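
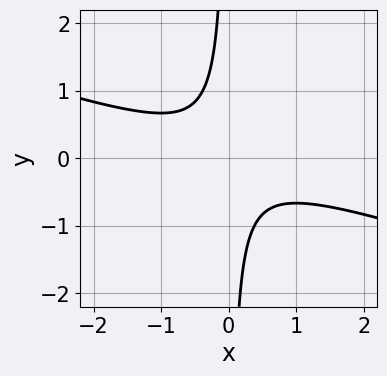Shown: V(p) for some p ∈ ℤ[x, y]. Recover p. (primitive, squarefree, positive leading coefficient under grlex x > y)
Degree: the shape is more complex than any degree-1 curve, so deg p = 2.
Checking where it meets the axes: no y-intercept at any integer in the box; no x-intercept at any integer in the box.
Assembling these constraints gives the stated polynomial.

x^2 + 3*x*y + 1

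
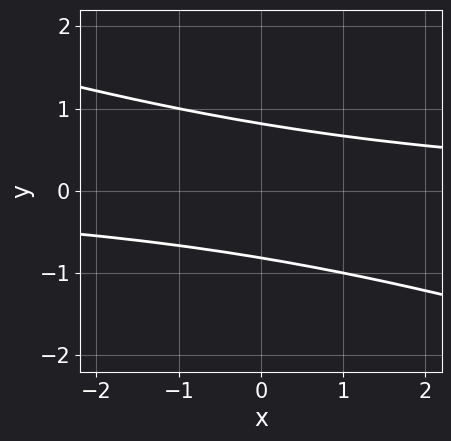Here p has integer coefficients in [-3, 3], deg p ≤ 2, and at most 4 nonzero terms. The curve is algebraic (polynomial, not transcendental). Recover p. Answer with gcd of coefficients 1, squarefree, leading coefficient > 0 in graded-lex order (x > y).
deg p = 2.
Observable constraints: the curve avoids every integer x-axis point in the box.
The integer polynomial consistent with all of this is the stated p.

x*y + 3*y^2 - 2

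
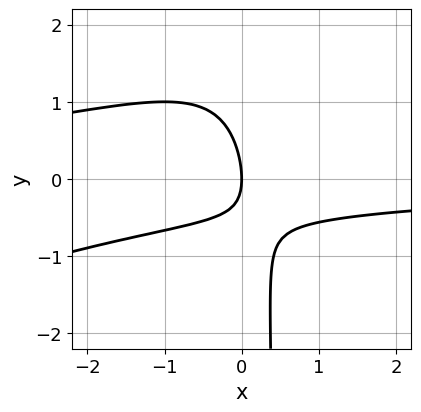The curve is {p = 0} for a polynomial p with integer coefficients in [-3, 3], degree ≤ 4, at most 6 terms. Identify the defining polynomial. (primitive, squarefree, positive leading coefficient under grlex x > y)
x^2*y - 2*x*y^2 + 2*x*y + y^2 + 2*x

deg p = 3. The shape is more complex than any degree-2 curve.
Against the integer gridlines: one y-axis crossing is at y = 0; it crosses the x-axis at the gridline x = 0.
Solving for integer coefficients yields p as stated.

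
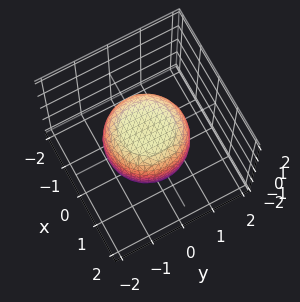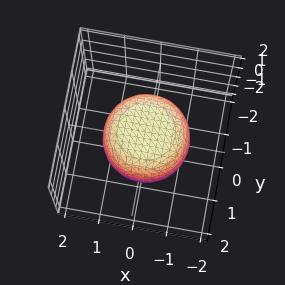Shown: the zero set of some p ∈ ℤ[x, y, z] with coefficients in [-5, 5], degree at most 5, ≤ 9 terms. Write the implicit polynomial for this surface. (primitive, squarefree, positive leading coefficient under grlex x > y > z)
deg p = 4.
By symmetry, every cross-section ⟂ z is a circle, so x, y appear only via x² + y².
Checking where it meets the axes: a circular section at z = 0 has radius between 1 and 2; the z-axis gridline crossings are at z ∈ {-1, 1}.
Fitting integer coefficients to these (and the overall shape) gives p.

2*x^4 + 4*x^2*y^2 + 2*y^4 - x^2 - y^2 + 3*z^2 - 3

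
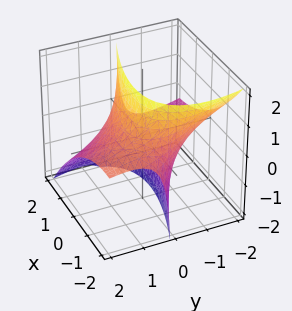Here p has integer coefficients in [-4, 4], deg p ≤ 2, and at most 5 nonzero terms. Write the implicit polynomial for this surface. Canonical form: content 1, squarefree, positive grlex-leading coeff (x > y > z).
x^2 + 2*x*y + y^2 + 3*y*z - 3

(a) The degree is 2 — the shape is more complex than any degree-1 surface.
(b) Checking where it meets the axes: it misses every integer gridline on the z-axis.
(c) Solving for integer coefficients yields p as stated.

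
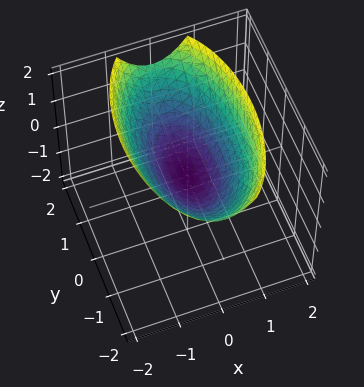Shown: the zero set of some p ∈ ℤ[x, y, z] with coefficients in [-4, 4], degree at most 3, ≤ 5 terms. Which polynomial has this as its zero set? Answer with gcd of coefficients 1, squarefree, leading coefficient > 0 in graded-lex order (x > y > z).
3*x^2 + y^2 - 3*z

Degree: a single bowl opening along one axis; a quadric, so deg p = 2.
Symmetries: the x ↦ −x reflection is a symmetry, so x appears only in even powers; it's symmetric under y → −y, forcing even powers of y.
Observable constraints: it crosses the y-axis at the gridline y = 0; it meets the x-axis at x = 0 (among the integer gridlines).
Together with the visible shape, these determine p as stated.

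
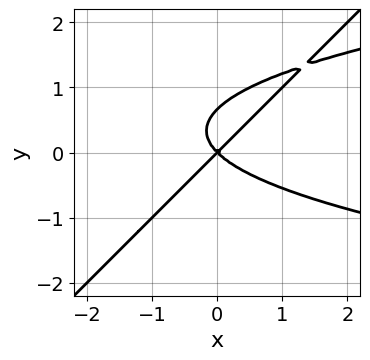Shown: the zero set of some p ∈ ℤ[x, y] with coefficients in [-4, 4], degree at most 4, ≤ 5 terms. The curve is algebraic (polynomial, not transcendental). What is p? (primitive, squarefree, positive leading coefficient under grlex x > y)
3*x*y^2 - 3*y^3 - 2*x^2 + 2*y^2

(a) The degree is 3 — no degree-2 curve has this shape.
(b) Reading off the gridlines: one y-axis crossing is at y = 0; it meets the x-axis at x = 0 (among the integer gridlines).
(c) Assembling these constraints gives the stated polynomial.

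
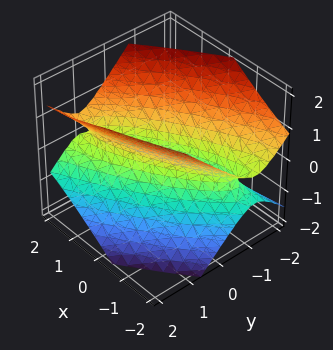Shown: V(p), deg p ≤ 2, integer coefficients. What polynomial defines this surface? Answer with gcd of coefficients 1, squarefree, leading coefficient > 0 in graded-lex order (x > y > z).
1. Degree: a generic line meets the surface in up to 2 points, so deg p = 2.
2. Reading off the gridlines: no z-intercept at any integer in the box; among the integer gridlines, it crosses the x-axis at x ∈ {-1, 1}.
3. Fitting integer coefficients to these (and the overall shape) gives p.

x^2 - 3*x*y + x*z + 3*y^2 - 3*z^2 - 1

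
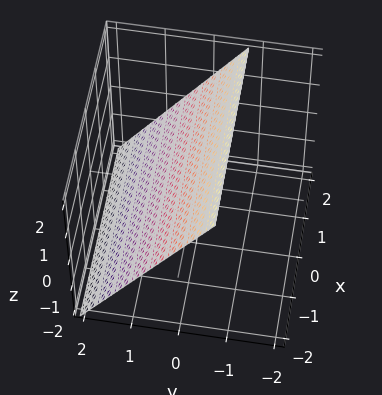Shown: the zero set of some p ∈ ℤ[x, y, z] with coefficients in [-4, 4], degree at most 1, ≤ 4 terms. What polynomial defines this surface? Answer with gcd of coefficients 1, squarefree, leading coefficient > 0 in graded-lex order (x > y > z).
(a) The degree is 1 — every cross-section is a straight line — this is a plane.
(b) From the axis intercepts and sections: it misses every integer gridline on the x-axis; it meets the z-axis at z = 1 (among the integer gridlines).
(c) Assembling these constraints gives the stated polynomial.

3*y + 2*z - 2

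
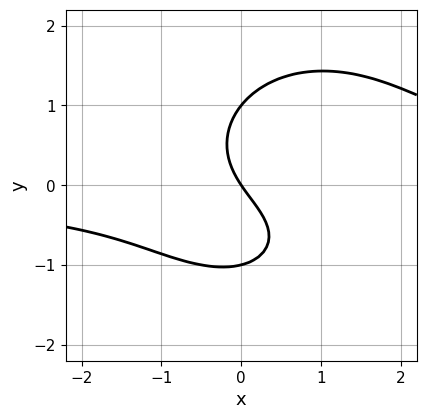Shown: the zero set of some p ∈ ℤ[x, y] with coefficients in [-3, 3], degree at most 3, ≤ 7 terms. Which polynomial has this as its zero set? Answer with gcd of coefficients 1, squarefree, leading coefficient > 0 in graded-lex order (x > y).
Degree: a generic line meets the curve in up to 3 points, so deg p = 3.
Checking where it meets the axes: one x-axis crossing is at x = 0; among the integer gridlines, it crosses the y-axis at y ∈ {-1, 0, 1}.
Matching integer coefficients to the picture gives p.

2*x^2*y + 2*y^3 - 2*x*y - 3*x - 2*y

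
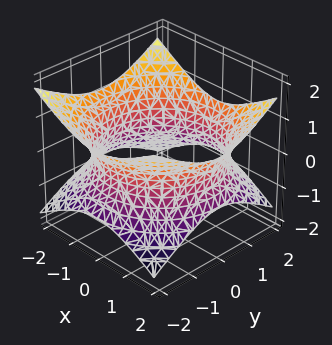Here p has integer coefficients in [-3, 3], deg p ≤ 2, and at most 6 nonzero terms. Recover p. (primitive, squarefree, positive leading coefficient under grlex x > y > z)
deg p = 2.
Symmetries: it's symmetric under z → −z, forcing even powers of z; rotational symmetry about the z-axis ⇒ p depends on x, y only through x² + y².
Observable constraints: no z-intercept at any integer in the box; a circular section at z = 0 has radius between 1 and 2.
The integer polynomial consistent with all of this is the stated p.

x^2 + y^2 - 2*z^2 - 3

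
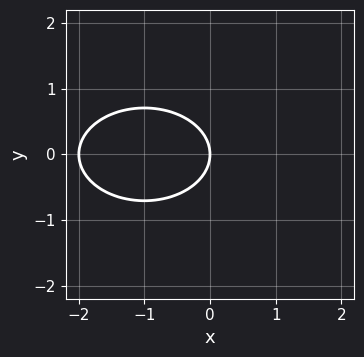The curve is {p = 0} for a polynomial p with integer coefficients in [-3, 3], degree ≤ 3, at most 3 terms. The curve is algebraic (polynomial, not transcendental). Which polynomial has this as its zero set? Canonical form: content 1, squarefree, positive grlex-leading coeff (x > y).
x^2 + 2*y^2 + 2*x

First, the degree is 2 — the shape is more complex than any degree-1 curve.
Next, symmetries: the y ↦ −y reflection is a symmetry, so y appears only in even powers.
Then, against the integer gridlines: it crosses the y-axis at the gridline y = 0; the x-axis gridline crossings are at x ∈ {-2, 0}.
Finally, together with the visible shape, these determine p as stated.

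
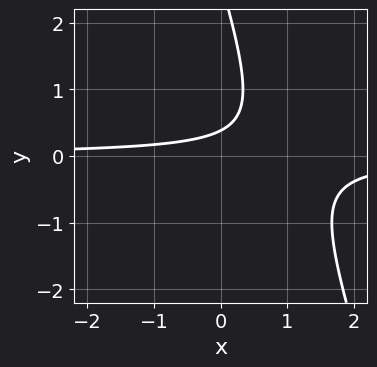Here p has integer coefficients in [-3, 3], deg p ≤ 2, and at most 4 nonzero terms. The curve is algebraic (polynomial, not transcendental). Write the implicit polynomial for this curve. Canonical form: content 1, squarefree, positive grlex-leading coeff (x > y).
3*x*y + y^2 - 3*y + 1

1. deg p = 2.
2. From the visible intercepts: the curve avoids every integer x-axis point in the box.
3. Putting this together gives p.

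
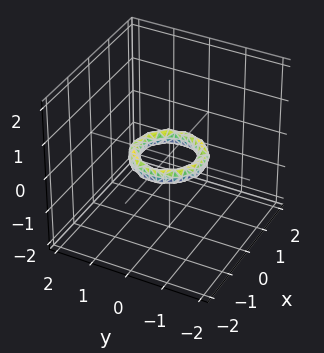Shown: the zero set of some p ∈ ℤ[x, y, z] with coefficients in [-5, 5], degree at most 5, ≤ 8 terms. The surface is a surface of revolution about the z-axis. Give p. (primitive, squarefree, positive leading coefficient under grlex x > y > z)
2*x^4 + 4*x^2*y^2 + 2*y^4 - 3*x^2 - 3*y^2 + 3*z^2 + 1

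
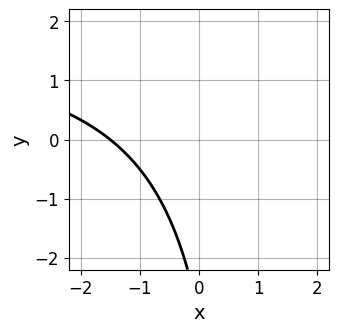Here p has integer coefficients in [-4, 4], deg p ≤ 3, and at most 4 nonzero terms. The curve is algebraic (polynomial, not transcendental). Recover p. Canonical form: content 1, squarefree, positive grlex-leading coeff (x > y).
x*y - 2*x - y - 3

1. deg p = 2. No degree-1 curve has this shape.
2. Reading off the gridlines: no y-intercept at any integer in the box.
3. Putting this together gives p.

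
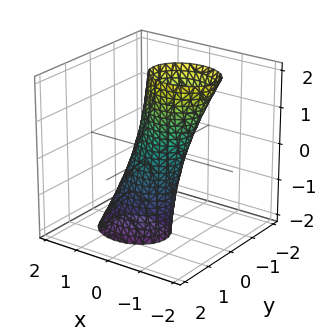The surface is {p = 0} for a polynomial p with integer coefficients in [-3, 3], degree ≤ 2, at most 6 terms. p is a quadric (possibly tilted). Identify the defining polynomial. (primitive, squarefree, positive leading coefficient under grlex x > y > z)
(a) The degree is 2 — no degree-1 surface has this shape.
(b) From the visible intercepts: no z-intercept at any integer in the box.
(c) Assembling these constraints gives the stated polynomial.

2*x^2 + x*z + 3*y^2 + y*z - 1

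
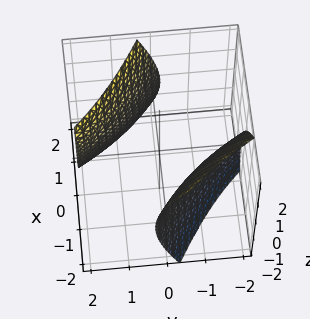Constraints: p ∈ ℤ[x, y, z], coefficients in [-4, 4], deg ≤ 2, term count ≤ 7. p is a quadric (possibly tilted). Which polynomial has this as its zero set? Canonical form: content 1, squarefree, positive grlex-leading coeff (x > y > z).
1. There are 2 components. They look like related sheets of one shape, so recover p as a whole.
2. The degree is 2 — the shape is more complex than any degree-1 surface.
3. From the visible intercepts: the surface avoids every integer z-axis point in the box.
4. Putting this together gives p.

x^2 + 3*x*y + y^2 + y*z - z^2 - 3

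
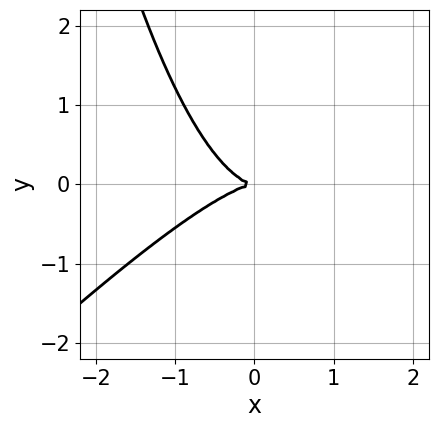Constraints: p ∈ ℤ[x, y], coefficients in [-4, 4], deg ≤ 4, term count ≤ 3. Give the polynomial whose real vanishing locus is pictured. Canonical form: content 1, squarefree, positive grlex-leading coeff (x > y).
Degree: the shape is more complex than any degree-2 curve, so deg p = 3.
Observable constraints: one x-axis crossing is at x = 0; it crosses the y-axis at the gridline y = 0.
Solving for integer coefficients yields p as stated.

2*x^3 - 2*x^2*y + 3*y^2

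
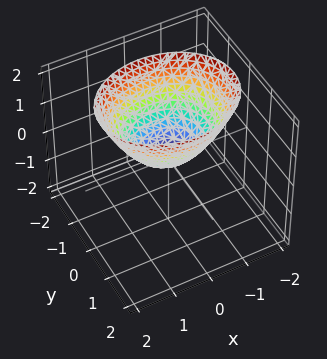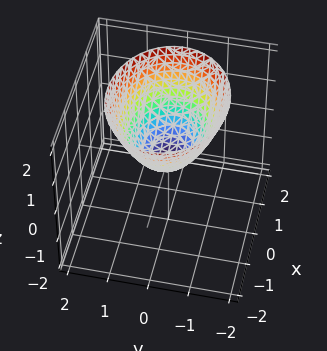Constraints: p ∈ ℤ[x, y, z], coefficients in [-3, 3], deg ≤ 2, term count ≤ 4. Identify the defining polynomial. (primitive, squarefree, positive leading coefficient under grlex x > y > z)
2*x^2 + 3*y^2 - 3*z

First, the degree is 2 — a single bowl opening along one axis; a quadric.
Then, symmetries: it's symmetric under x → −x, forcing even powers of x; mirror symmetry y ↦ −y ⇒ only even powers of y.
Then, from the axis intercepts and sections: one y-axis crossing is at y = 0; one x-axis crossing is at x = 0.
Finally, matching integer coefficients to the picture gives p.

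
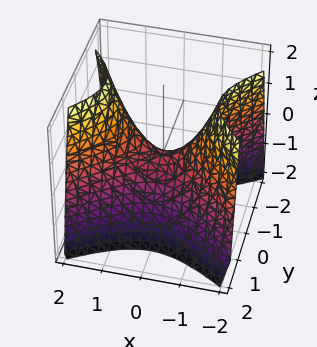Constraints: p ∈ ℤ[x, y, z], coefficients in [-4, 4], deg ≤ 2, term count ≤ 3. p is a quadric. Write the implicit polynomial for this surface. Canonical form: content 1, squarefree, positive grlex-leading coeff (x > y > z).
2*x^2 - 3*y^2 - 2*z

First, the degree is 2 — a saddle surface; a quadric.
Next, symmetries: it's symmetric under y → −y, forcing even powers of y; it's symmetric under x → −x, forcing even powers of x.
Next, observable constraints: it meets the y-axis at y = 0 (among the integer gridlines); it crosses the x-axis at the gridline x = 0; it meets the z-axis at z = 0 (among the integer gridlines).
Finally, matching integer coefficients to the picture gives p.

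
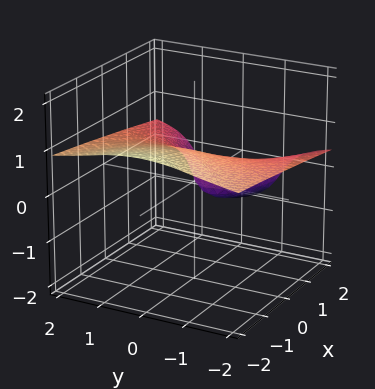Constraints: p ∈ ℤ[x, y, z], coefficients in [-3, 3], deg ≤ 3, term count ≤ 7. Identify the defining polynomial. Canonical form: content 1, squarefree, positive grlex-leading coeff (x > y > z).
3*y^2*z + 3*z^3 - 2*y^2 + 2*x - 1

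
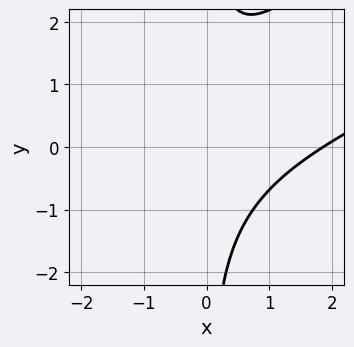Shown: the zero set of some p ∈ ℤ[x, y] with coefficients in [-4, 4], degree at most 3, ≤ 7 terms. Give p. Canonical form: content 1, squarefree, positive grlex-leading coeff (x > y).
First, deg p = 3. A generic line meets the curve in up to 3 points.
Then, reading off the gridlines: it misses every integer gridline on the y-axis.
Finally, these observations pin down the coefficients.

x^3 - 3*x^2*y + 2*x*y^2 - x^2 - 3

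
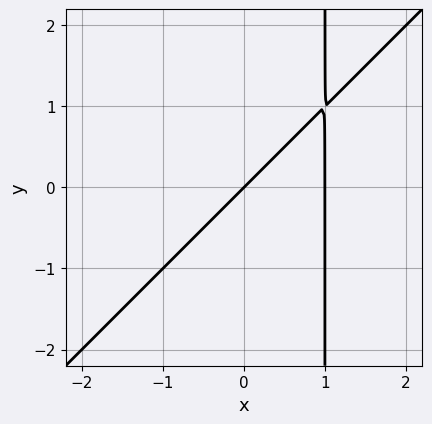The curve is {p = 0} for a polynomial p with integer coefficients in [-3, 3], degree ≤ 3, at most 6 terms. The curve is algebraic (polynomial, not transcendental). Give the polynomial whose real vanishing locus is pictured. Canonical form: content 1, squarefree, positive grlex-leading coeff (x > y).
First, deg p = 2.
Next, from the visible intercepts: the x-axis gridline crossings are at x ∈ {0, 1}; it meets the y-axis at y = 0 (among the integer gridlines).
Finally, these observations pin down the coefficients.

x^2 - x*y - x + y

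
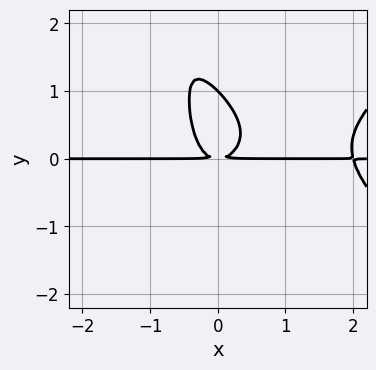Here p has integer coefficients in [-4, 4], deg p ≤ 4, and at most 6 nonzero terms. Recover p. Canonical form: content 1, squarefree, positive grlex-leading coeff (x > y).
x^3*y - x*y^3 - 2*x^2*y - y^3 + y^2

First, degree: a generic line meets the curve in up to 4 points, so deg p = 4.
Then, observable constraints: one y-axis crossing is at y = 1; every point of the x-axis in the box is on the curve.
Finally, the integer polynomial consistent with all of this is the stated p.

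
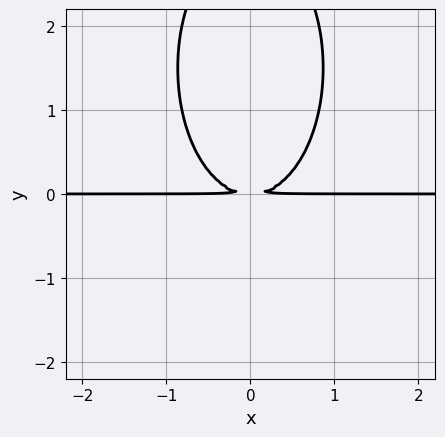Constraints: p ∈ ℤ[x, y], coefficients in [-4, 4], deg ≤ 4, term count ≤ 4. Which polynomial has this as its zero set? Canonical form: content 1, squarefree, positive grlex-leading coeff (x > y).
3*x^2*y + y^3 - 3*y^2

(a) The degree is 3 — a generic line meets the curve in up to 3 points.
(b) Symmetries: mirror symmetry x ↦ −x ⇒ only even powers of x.
(c) From the visible intercepts: the visible x-axis segment lies entirely on the curve.
(d) Matching integer coefficients to the picture gives p.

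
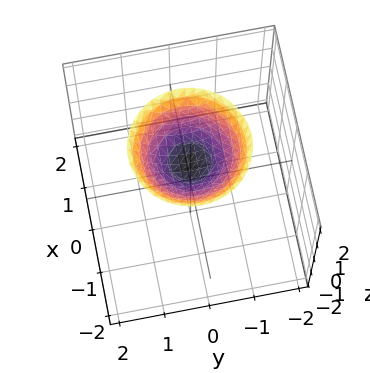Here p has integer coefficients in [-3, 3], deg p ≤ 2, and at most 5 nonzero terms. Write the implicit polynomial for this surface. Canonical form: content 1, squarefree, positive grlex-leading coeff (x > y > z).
2*x^2 + 2*y^2 - 3*z + 3

First, the degree is 2 — a generic line meets the surface in up to 2 points.
Then, symmetry: the z-axis is an axis of rotation, so x and y enter only as x² + y².
Then, from the axis intercepts and sections: no y-intercept at any integer in the box; one z-axis crossing is at z = 1; a circular section at z = 2 has radius between 1 and 2; no x-intercept at any integer in the box.
Finally, together with the visible shape, these determine p as stated.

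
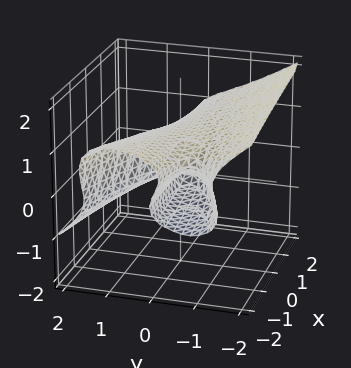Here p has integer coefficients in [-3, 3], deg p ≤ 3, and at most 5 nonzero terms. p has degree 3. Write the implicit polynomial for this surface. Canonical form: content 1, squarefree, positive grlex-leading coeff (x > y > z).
deg p = 3. No degree-2 surface has this shape.
Checking where it meets the axes: among the integer gridlines, it crosses the z-axis at z ∈ {0, 1}; it crosses the y-axis at the gridline y = 0.
Together with the visible shape, these determine p as stated. Check: (1, 0, 0) on the x-axis lies on the surface, and p(1, 0, 0) = 0. ✓

y^3 + 3*z^3 + x*y - 3*z^2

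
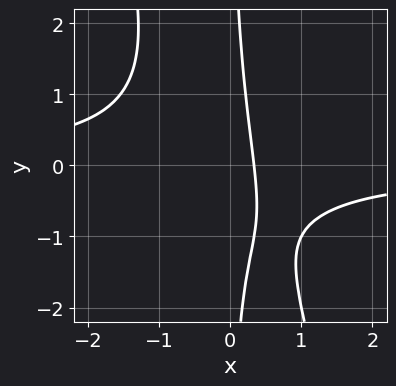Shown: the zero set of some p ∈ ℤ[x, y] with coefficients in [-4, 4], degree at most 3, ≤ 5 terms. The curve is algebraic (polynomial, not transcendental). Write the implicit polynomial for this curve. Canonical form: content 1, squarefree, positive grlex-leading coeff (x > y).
1. The degree is 3 — no degree-2 curve has this shape.
2. Checking where it meets the axes: no y-intercept at any integer in the box.
3. These observations pin down the coefficients.

3*x^2*y + x*y^2 + 3*x - 1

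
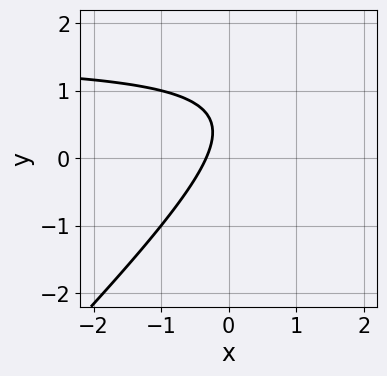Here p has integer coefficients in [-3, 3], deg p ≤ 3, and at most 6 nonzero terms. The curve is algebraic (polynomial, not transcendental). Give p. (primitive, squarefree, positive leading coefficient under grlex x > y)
deg p = 2. A generic line meets the curve in up to 2 points.
Observable constraints: no y-intercept at any integer in the box.
These observations pin down the coefficients.

2*x*y - 2*y^2 - 3*x + 2*y - 1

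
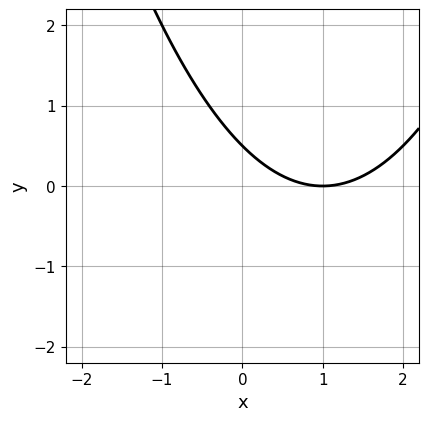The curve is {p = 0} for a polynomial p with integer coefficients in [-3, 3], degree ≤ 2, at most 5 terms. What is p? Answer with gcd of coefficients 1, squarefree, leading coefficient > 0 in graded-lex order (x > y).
Degree: no degree-1 curve has this shape, so deg p = 2.
Observable constraints: one x-axis crossing is at x = 1.
Solving for integer coefficients yields p as stated.

x^2 - 2*x - 2*y + 1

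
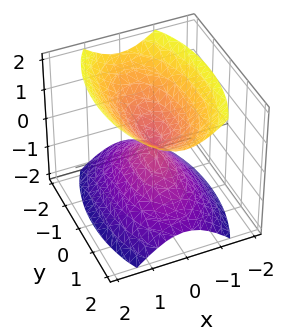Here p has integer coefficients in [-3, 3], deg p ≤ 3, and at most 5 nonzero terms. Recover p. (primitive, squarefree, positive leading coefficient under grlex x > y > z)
The picture has 2 separate pieces. They look like related sheets of one shape, so recover p as a whole.
Degree: a double cone through the origin; a quadric, so deg p = 2.
Symmetries: the x ↦ −x reflection is a symmetry, so x appears only in even powers; mirror symmetry y ↦ −y ⇒ only even powers of y; it's symmetric under z → −z, forcing even powers of z.
Checking where it meets the axes: one z-axis crossing is at z = 0; one x-axis crossing is at x = 0; it crosses the y-axis at the gridline y = 0.
Matching integer coefficients to the picture gives p.

3*x^2 + y^2 - 2*z^2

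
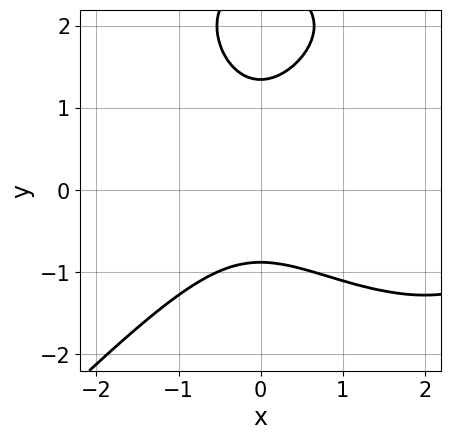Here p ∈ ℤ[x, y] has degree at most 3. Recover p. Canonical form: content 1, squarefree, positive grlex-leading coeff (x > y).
x^3 - y^3 - 3*x^2 + 3*y^2 - 3

(a) The degree is 3 — the shape is more complex than any degree-2 curve.
(b) Against the integer gridlines: the curve avoids every integer x-axis point in the box.
(c) The integer polynomial consistent with all of this is the stated p.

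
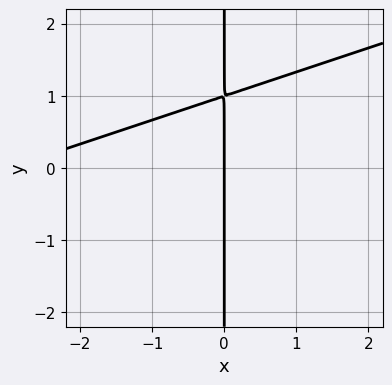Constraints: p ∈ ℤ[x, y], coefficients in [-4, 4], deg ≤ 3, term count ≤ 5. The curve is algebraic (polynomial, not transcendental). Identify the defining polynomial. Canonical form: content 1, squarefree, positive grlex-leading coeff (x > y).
The degree is 2 — no degree-1 curve has this shape.
Observable constraints: it crosses the x-axis at the gridline x = 0; the visible y-axis segment lies entirely on the curve.
The integer polynomial consistent with all of this is the stated p.

x^2 - 3*x*y + 3*x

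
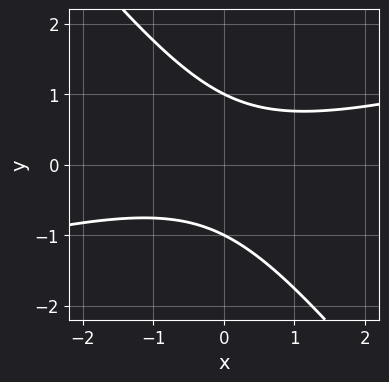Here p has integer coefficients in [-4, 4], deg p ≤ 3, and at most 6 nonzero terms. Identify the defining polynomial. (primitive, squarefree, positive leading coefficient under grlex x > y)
First, degree: no degree-1 curve has this shape, so deg p = 2.
Then, checking where it meets the axes: no x-intercept at any integer in the box; the y-axis gridline crossings are at y ∈ {-1, 1}.
Finally, these observations pin down the coefficients.

x^2 - 3*x*y - 3*y^2 + 3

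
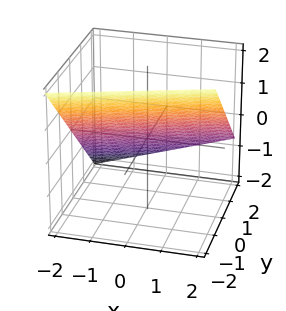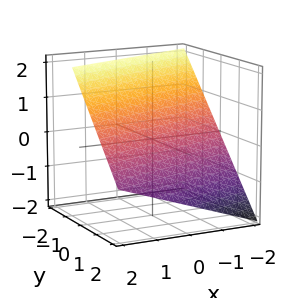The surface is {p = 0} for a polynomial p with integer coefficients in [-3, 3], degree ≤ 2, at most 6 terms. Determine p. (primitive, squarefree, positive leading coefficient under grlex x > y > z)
(a) deg p = 1. Every cross-section is a straight line — this is a plane.
(b) From the visible intercepts: one x-axis crossing is at x = -2.
(c) Assembling these constraints gives the stated polynomial.

x - 3*y - 3*z + 2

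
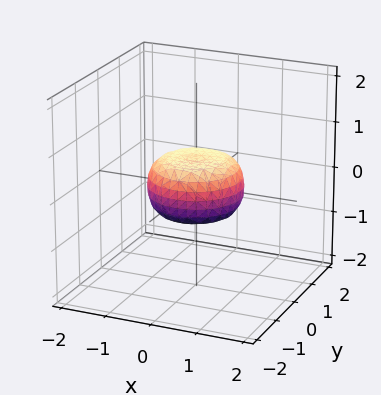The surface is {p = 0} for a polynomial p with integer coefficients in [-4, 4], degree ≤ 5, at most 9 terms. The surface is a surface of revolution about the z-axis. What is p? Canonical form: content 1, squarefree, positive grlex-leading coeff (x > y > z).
(a) The degree is 4 — the shape is more complex than any degree-3 surface.
(b) By symmetry, the z-axis is an axis of rotation, so x and y enter only as x² + y².
(c) From the visible intercepts: among the integer gridlines, it crosses the y-axis at y ∈ {-1, 1}; among the integer gridlines, it crosses the x-axis at x ∈ {-1, 1}.
(d) The integer polynomial consistent with all of this is the stated p.

2*x^4 + 4*x^2*y^2 + 2*y^4 - x^2 - y^2 + 3*z^2 - 1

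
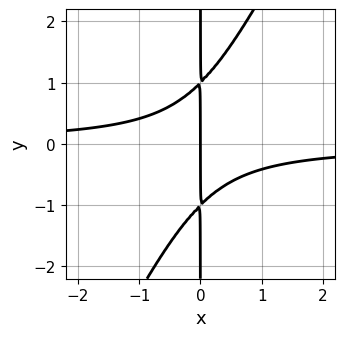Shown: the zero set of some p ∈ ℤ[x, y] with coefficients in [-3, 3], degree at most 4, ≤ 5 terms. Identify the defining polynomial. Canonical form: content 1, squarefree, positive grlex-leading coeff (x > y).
Degree: the shape is more complex than any degree-2 curve, so deg p = 3.
Observable constraints: every point of the y-axis in the box is on the curve; it meets the x-axis at x = 0 (among the integer gridlines).
Solving for integer coefficients yields p as stated.

2*x^2*y - x*y^2 + x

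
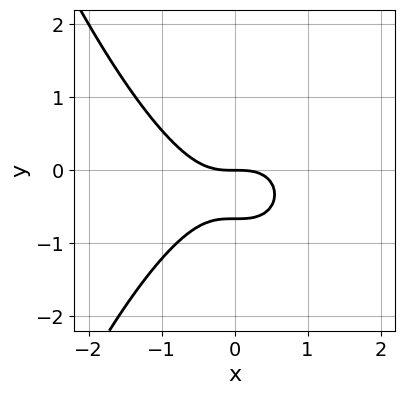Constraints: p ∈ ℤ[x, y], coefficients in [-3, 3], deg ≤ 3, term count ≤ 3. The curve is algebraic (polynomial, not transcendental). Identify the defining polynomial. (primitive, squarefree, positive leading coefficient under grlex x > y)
2*x^3 + 3*y^2 + 2*y

1. deg p = 3.
2. Reading off the gridlines: it meets the y-axis at y = 0 (among the integer gridlines); one x-axis crossing is at x = 0.
3. Solving for integer coefficients yields p as stated.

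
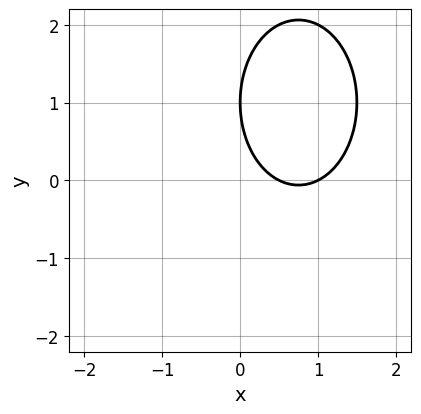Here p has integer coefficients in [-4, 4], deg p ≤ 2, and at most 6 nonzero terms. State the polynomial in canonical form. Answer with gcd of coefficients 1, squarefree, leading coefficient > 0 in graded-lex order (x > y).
Degree: no degree-1 curve has this shape, so deg p = 2.
From the visible intercepts: one x-axis crossing is at x = 1; one y-axis crossing is at y = 1.
Fitting integer coefficients to these (and the overall shape) gives p.

2*x^2 + y^2 - 3*x - 2*y + 1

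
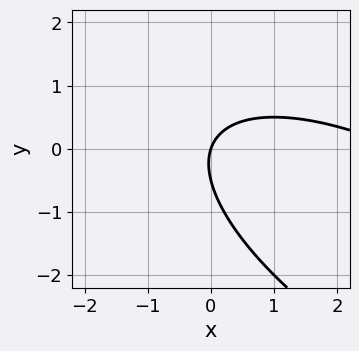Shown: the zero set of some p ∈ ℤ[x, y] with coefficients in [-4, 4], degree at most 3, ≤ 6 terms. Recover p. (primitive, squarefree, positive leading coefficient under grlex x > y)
(a) Degree: a generic line meets the curve in up to 2 points, so deg p = 2.
(b) Reading off the gridlines: it crosses the y-axis at the gridline y = 0; it crosses the x-axis at the gridline x = 0.
(c) Matching integer coefficients to the picture gives p.

x^2 + 2*x*y + 2*y^2 - 3*x + y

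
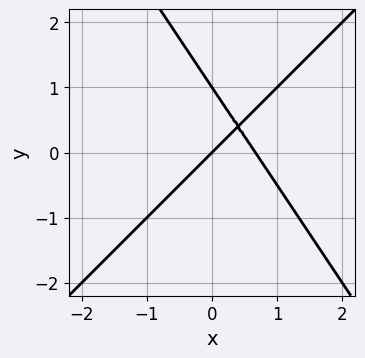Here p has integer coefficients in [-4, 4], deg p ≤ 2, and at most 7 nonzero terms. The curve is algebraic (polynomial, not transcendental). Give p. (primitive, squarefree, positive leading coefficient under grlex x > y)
The degree is 2 — the shape is more complex than any degree-1 curve.
From the axis intercepts and sections: one x-axis crossing is at x = 0; among the integer gridlines, it crosses the y-axis at y ∈ {0, 1}.
Assembling these constraints gives the stated polynomial.

3*x^2 - x*y - 2*y^2 - 2*x + 2*y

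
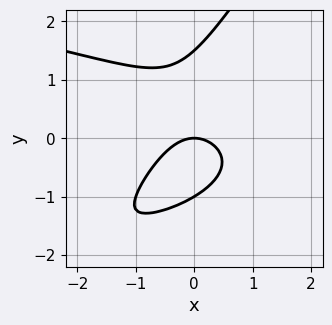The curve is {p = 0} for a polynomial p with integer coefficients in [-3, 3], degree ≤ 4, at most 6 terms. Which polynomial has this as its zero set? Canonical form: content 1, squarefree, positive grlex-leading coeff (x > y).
First, degree: no degree-2 curve has this shape, so deg p = 3.
Next, from the axis intercepts and sections: the y-axis gridline crossings are at y ∈ {-1, 0}; one x-axis crossing is at x = 0.
Finally, fitting integer coefficients to these (and the overall shape) gives p.

3*x*y^2 - 2*y^3 + 3*x^2 + y^2 + 3*y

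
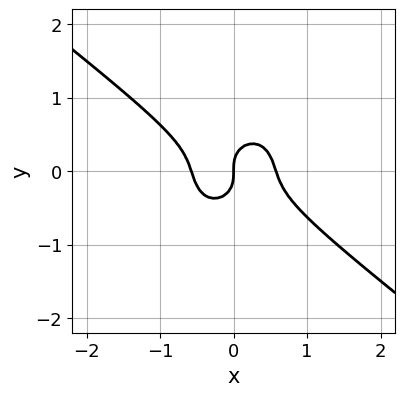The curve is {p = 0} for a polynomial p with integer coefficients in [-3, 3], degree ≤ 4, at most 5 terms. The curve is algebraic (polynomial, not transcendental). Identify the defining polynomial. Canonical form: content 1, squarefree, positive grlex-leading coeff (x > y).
3*x^3 + 2*x^2*y + 3*y^3 - x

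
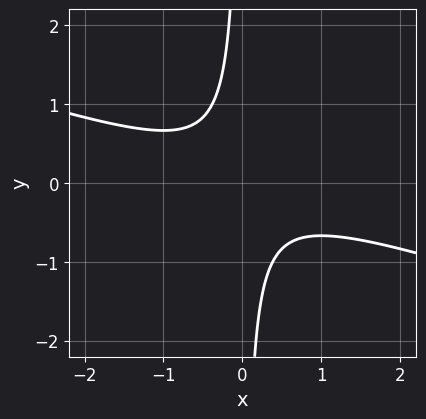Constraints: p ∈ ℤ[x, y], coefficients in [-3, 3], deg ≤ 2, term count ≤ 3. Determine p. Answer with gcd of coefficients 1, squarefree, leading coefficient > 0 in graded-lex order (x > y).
x^2 + 3*x*y + 1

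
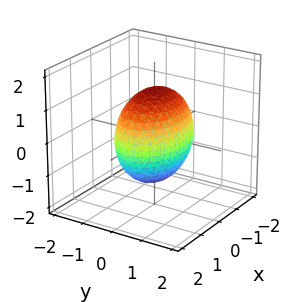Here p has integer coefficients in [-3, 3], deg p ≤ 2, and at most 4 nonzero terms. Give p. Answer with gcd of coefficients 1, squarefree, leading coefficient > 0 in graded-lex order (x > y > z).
1. The degree is 2 — a closed, bounded, convex surface; a quadric.
2. Symmetries: mirror symmetry x ↦ −x ⇒ only even powers of x; the y ↦ −y reflection is a symmetry, so y appears only in even powers; the z ↦ −z reflection is a symmetry, so z appears only in even powers.
3. Checking where it meets the axes: among the integer gridlines, it crosses the y-axis at y ∈ {-1, 1}.
4. Matching integer coefficients to the picture gives p.

x^2 + 2*y^2 + z^2 - 2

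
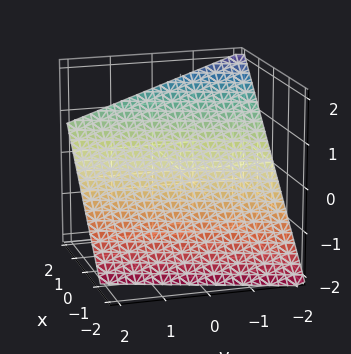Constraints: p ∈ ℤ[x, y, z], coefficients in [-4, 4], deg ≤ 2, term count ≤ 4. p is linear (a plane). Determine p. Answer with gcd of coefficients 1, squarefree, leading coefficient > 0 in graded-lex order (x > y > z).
1. deg p = 1.
2. Reading off the gridlines: one y-axis crossing is at y = -2.
3. Matching integer coefficients to the picture gives p.

3*x - y - 3*z - 2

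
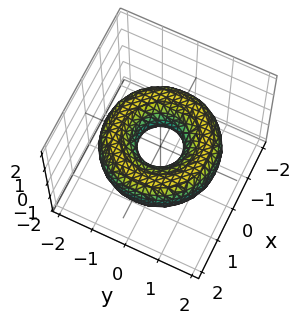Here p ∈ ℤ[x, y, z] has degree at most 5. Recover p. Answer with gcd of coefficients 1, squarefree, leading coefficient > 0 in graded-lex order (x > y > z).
x^4 + 2*x^2*y^2 + y^4 - 3*x^2 - 3*y^2 + 3*z^2 + 1

1. Degree: the shape is more complex than any degree-3 surface, so deg p = 4.
2. By symmetry, the z-axis is an axis of rotation, so x and y enter only as x² + y².
3. From the visible intercepts: a circular section at z = 0 has radius between 0 and 1; it misses every integer gridline on the z-axis.
4. Solving for integer coefficients yields p as stated.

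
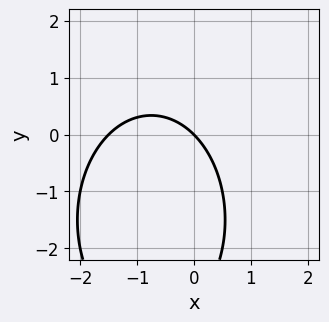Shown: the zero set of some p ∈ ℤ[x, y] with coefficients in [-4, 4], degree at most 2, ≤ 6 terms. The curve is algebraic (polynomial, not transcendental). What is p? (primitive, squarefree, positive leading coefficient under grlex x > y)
1. deg p = 2. No degree-1 curve has this shape.
2. Reading off the gridlines: it meets the y-axis at y = 0 (among the integer gridlines); it crosses the x-axis at the gridline x = 0.
3. Putting this together gives p.

2*x^2 + y^2 + 3*x + 3*y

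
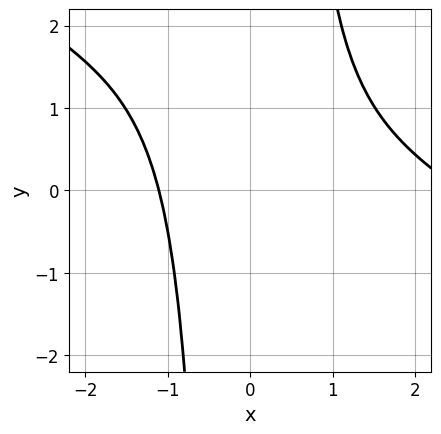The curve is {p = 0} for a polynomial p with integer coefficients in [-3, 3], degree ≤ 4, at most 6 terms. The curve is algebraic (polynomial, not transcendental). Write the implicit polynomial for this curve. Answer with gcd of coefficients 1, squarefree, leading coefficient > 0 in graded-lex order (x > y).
1. Degree: the shape is more complex than any degree-3 curve, so deg p = 4.
2. From the visible intercepts: no y-intercept at any integer in the box.
3. Solving for integer coefficients yields p as stated.

x^4 + 2*x^3*y - 2*x^3 - x^2 - 3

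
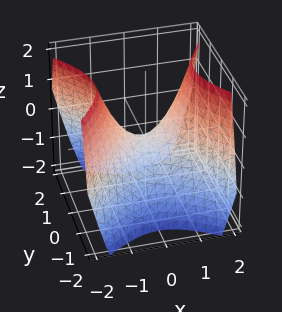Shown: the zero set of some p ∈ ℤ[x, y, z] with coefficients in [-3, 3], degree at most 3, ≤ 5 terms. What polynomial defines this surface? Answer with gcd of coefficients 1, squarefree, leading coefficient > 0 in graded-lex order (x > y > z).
x^2 - y^2 - z

First, deg p = 2. A saddle surface; a quadric.
Next, symmetries: mirror symmetry y ↦ −y ⇒ only even powers of y; the x ↦ −x reflection is a symmetry, so x appears only in even powers.
Then, from the axis intercepts and sections: it crosses the x-axis at the gridline x = 0; one y-axis crossing is at y = 0; it crosses the z-axis at the gridline z = 0.
Finally, together with the visible shape, these determine p as stated.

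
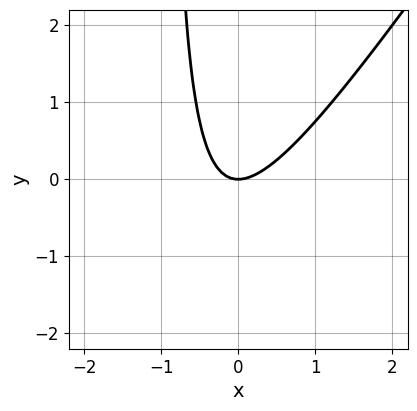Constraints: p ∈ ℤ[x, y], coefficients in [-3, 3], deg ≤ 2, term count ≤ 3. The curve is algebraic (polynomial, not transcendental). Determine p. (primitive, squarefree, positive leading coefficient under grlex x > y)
1. deg p = 2. A generic line meets the curve in up to 2 points.
2. From the axis intercepts and sections: it crosses the x-axis at the gridline x = 0; one y-axis crossing is at y = 0.
3. Matching integer coefficients to the picture gives p.

3*x^2 - 2*x*y - 2*y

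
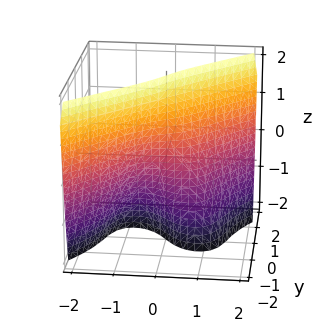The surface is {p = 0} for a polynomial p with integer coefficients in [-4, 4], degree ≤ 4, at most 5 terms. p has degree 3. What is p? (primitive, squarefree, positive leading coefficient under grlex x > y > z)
2*x^3 - 2*y^3 + 2*x*z - 3*y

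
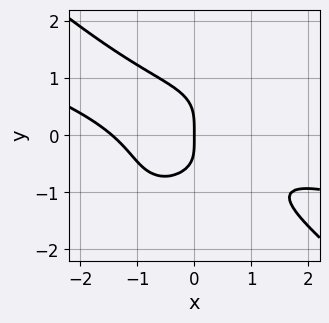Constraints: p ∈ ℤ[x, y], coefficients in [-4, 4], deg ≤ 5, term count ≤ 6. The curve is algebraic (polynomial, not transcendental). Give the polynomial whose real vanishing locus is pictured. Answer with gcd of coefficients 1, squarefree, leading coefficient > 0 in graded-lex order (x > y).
x^4 + 3*x^3*y + 3*y^4 + x*y + 3*x

Degree: a generic line meets the curve in up to 4 points, so deg p = 4.
Observable constraints: one y-axis crossing is at y = 0; it crosses the x-axis at the gridline x = 0.
The integer polynomial consistent with all of this is the stated p.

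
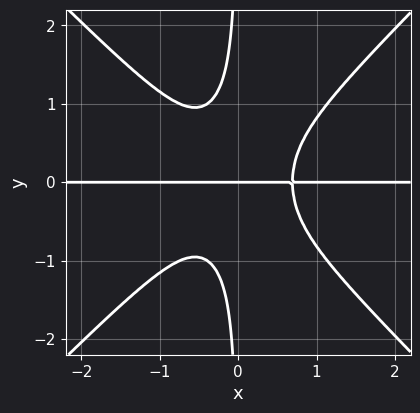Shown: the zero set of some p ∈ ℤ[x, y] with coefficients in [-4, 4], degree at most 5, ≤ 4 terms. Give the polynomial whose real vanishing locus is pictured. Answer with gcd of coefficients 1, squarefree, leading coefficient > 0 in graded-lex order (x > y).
3*x^3*y - 3*x*y^3 - y

First, deg p = 4. No degree-3 curve has this shape.
Next, checking where it meets the axes: it meets the y-axis at y = 0 (among the integer gridlines); every point of the x-axis in the box is on the curve.
Finally, the integer polynomial consistent with all of this is the stated p.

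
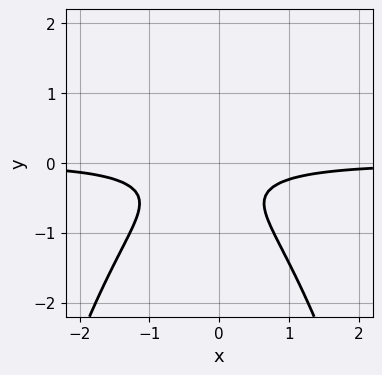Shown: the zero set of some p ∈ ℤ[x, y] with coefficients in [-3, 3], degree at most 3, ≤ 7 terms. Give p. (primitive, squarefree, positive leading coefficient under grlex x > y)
deg p = 3. A generic line meets the curve in up to 3 points.
Reading off the gridlines: it misses every integer gridline on the y-axis; the curve avoids every integer x-axis point in the box.
Assembling these constraints gives the stated polynomial.

2*x^2*y + x*y + 3*y^2 + 2*y + 1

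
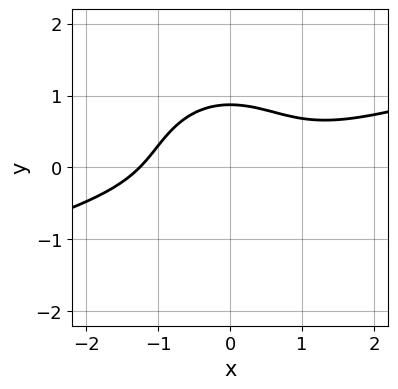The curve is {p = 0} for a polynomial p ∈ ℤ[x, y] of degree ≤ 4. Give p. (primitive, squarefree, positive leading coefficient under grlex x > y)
First, the degree is 3 — a generic line meets the curve in up to 3 points.
Finally, matching integer coefficients to the picture gives p.

x^3 - 3*x^2*y - 3*y^3 + 2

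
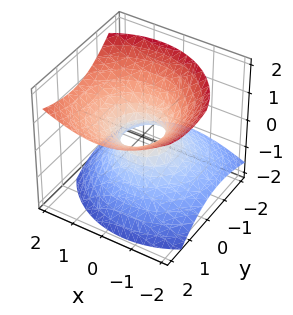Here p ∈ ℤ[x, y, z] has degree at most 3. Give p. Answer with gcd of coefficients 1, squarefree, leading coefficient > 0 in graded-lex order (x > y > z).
(a) The degree is 2 — a generic line meets the surface in up to 2 points.
(b) Checking where it meets the axes: it misses every integer gridline on the z-axis.
(c) These observations pin down the coefficients.

2*x^2 - x*z + 2*y^2 - 2*y*z - 3*z^2 - 1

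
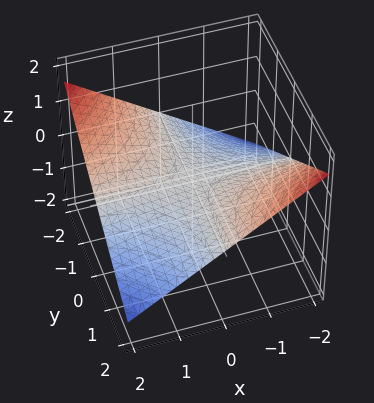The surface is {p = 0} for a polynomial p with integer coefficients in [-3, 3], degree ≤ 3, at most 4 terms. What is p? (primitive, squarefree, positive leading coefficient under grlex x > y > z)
x*y + 3*z

The degree is 2 — a hyperbolic paraboloid; a quadric.
From the visible intercepts: the visible y-axis segment lies entirely on the surface; it crosses the z-axis at the gridline z = 0.
These observations pin down the coefficients. Check: (1, 0, 0) on the x-axis lies on the surface, and p(1, 0, 0) = 0. ✓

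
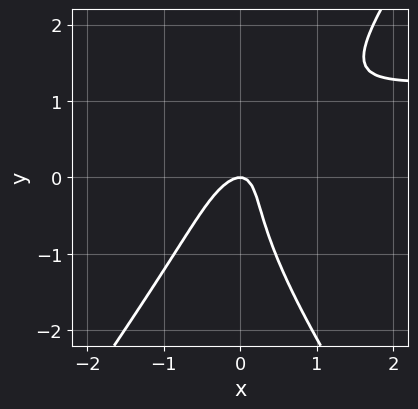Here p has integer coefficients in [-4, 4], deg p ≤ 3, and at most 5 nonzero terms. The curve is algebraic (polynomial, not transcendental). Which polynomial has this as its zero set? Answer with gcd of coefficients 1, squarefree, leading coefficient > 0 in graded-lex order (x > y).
2*x^2*y - y^3 - 3*x^2 + 2*x*y - y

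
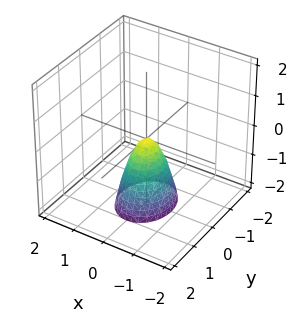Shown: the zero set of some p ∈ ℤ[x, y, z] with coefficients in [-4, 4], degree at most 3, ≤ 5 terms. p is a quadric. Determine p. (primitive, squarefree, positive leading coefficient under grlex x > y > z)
3*x^2 + 2*y^2 + z

First, the degree is 2 — a paraboloid; a quadric.
Then, symmetries: mirror symmetry y ↦ −y ⇒ only even powers of y; it's symmetric under x → −x, forcing even powers of x.
Next, from the visible intercepts: one x-axis crossing is at x = 0; it meets the z-axis at z = 0 (among the integer gridlines); one y-axis crossing is at y = 0.
Finally, these observations pin down the coefficients.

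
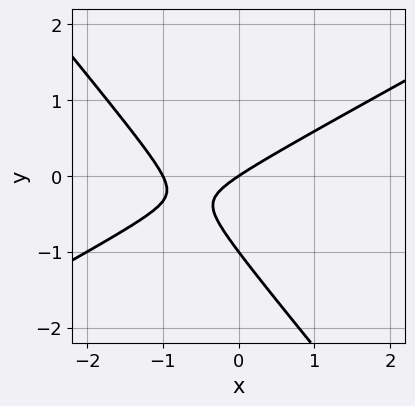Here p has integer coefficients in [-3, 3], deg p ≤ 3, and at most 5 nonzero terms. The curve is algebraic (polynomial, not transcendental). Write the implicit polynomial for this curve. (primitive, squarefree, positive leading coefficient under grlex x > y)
2*x^2 - 2*x*y - 3*y^2 + 2*x - 3*y

1. deg p = 2.
2. Reading off the gridlines: among the integer gridlines, it crosses the y-axis at y ∈ {-1, 0}; the x-axis gridline crossings are at x ∈ {-1, 0}.
3. The integer polynomial consistent with all of this is the stated p.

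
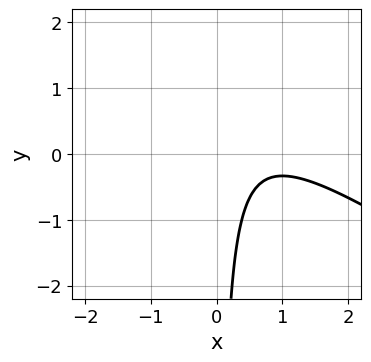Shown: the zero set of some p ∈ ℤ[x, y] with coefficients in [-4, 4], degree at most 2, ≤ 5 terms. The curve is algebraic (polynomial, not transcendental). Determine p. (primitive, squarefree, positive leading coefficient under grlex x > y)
First, the degree is 2 — the shape is more complex than any degree-1 curve.
Then, reading off the gridlines: it misses every integer gridline on the x-axis; the curve avoids every integer y-axis point in the box.
Finally, fitting integer coefficients to these (and the overall shape) gives p.

2*x^2 + 3*x*y - 3*x + 2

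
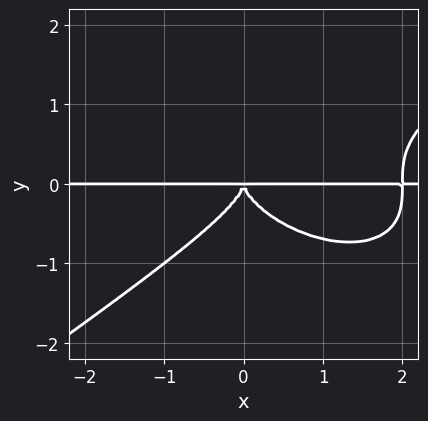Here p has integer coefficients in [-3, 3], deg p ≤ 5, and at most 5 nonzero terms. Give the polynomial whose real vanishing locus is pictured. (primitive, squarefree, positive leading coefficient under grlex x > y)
x^3*y - 3*y^4 - 2*x^2*y

The degree is 4 — a generic line meets the curve in up to 4 points.
Reading off the gridlines: the visible x-axis segment lies entirely on the curve.
The integer polynomial consistent with all of this is the stated p.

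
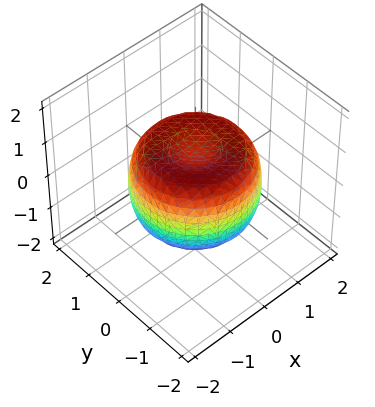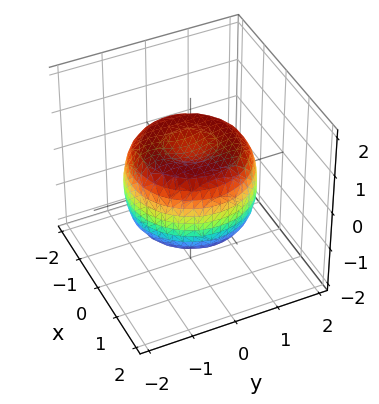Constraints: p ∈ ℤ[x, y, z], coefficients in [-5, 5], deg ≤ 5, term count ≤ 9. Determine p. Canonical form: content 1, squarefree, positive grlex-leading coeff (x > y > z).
Degree: no degree-3 surface has this shape, so deg p = 4.
Symmetries: rotational symmetry about the z-axis ⇒ p depends on x, y only through x² + y².
Checking where it meets the axes: a circular section at z = 1 has radius between 0 and 1.
These observations pin down the coefficients.

2*x^4 + 4*x^2*y^2 + 2*y^4 - 3*x^2 - 3*y^2 + 3*z^2 - 2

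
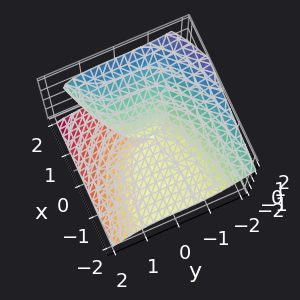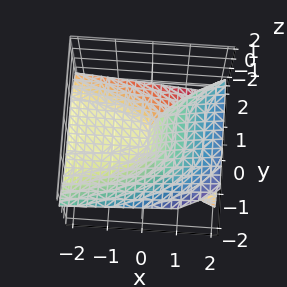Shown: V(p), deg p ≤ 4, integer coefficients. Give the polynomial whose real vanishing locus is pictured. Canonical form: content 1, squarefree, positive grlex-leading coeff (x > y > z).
deg p = 3. No degree-2 surface has this shape.
From the axis intercepts and sections: it crosses the z-axis at the gridline z = 0; one y-axis crossing is at y = 0.
Assembling these constraints gives the stated polynomial. Check: (-2, 0, 0) on the x-axis lies on the surface, and p(-2, 0, 0) = 0. ✓

y^3 + 2*z^3 - 3*x*z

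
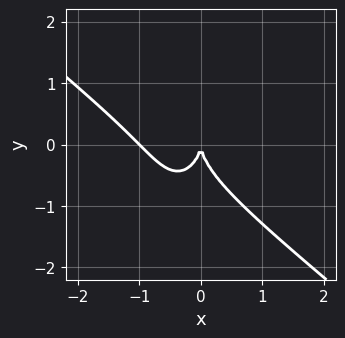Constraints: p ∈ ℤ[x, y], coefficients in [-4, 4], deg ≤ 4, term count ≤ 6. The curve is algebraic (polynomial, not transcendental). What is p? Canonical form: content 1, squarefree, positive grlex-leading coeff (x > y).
3*x^3 + 3*x^2*y + y^3 + 3*x^2

First, the degree is 3 — the shape is more complex than any degree-2 curve.
Next, observable constraints: among the integer gridlines, it crosses the x-axis at x ∈ {-1, 0}; it meets the y-axis at y = 0 (among the integer gridlines).
Finally, solving for integer coefficients yields p as stated.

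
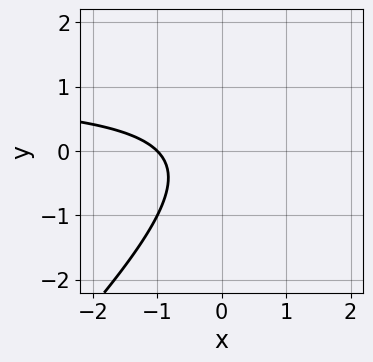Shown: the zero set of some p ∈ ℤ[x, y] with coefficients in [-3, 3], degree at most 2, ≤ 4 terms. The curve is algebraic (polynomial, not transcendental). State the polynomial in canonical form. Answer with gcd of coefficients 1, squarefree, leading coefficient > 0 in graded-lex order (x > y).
x*y - y^2 - x - 1

(a) deg p = 2. A generic line meets the curve in up to 2 points.
(b) Reading off the gridlines: no y-intercept at any integer in the box; it meets the x-axis at x = -1 (among the integer gridlines).
(c) Putting this together gives p.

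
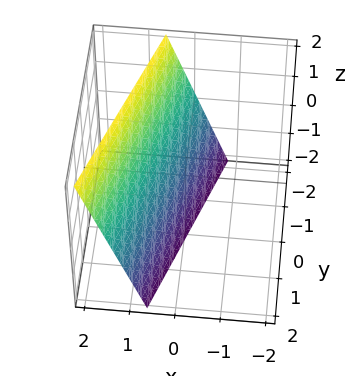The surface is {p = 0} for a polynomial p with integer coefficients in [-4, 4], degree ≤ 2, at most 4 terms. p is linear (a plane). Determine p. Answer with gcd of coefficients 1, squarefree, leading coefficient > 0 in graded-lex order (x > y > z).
First, deg p = 1. The surface is flat (a plane).
Next, from the visible intercepts: it meets the y-axis at y = -2 (among the integer gridlines); it meets the z-axis at z = -2 (among the integer gridlines).
Finally, solving for integer coefficients yields p as stated.

3*x - y - z - 2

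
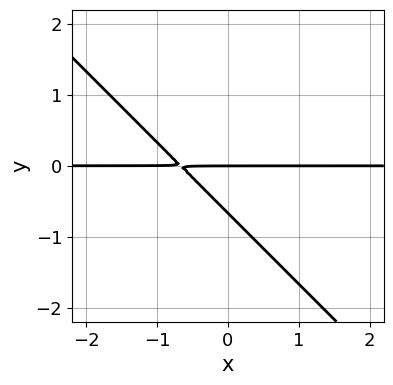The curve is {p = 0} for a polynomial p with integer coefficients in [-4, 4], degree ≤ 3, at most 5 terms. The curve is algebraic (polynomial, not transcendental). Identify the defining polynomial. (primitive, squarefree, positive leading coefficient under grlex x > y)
(a) The degree is 2 — the shape is more complex than any degree-1 curve.
(b) Observable constraints: it meets the y-axis at y = 0 (among the integer gridlines); the visible x-axis segment lies entirely on the curve.
(c) Putting this together gives p.

3*x*y + 3*y^2 + 2*y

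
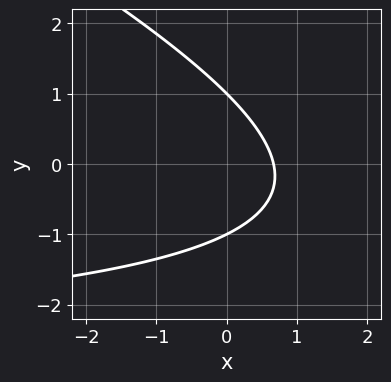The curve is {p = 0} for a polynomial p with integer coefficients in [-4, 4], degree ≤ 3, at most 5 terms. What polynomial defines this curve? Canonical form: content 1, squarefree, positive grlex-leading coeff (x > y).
1. The degree is 2 — a generic line meets the curve in up to 2 points.
2. Reading off the gridlines: the y-axis gridline crossings are at y ∈ {-1, 1}.
3. Solving for integer coefficients yields p as stated.

x*y + 2*y^2 + 3*x - 2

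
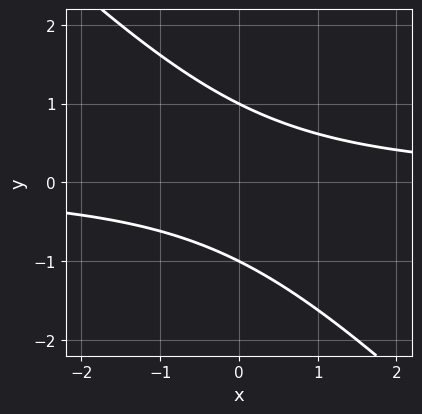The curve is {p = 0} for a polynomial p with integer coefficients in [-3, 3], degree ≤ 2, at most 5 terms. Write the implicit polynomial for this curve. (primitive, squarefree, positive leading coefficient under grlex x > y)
(a) Degree: the shape is more complex than any degree-1 curve, so deg p = 2.
(b) Checking where it meets the axes: the curve avoids every integer x-axis point in the box; the y-axis gridline crossings are at y ∈ {-1, 1}.
(c) Solving for integer coefficients yields p as stated.

x*y + y^2 - 1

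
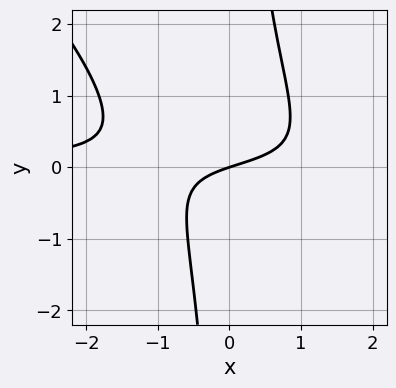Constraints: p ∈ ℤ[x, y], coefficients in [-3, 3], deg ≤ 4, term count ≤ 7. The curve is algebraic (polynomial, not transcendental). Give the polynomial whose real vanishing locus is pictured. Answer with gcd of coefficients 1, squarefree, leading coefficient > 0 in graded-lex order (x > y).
2*x^2*y + 2*x*y^2 - x*y + x - 3*y

1. The degree is 3 — a generic line meets the curve in up to 3 points.
2. Observable constraints: one x-axis crossing is at x = 0; it crosses the y-axis at the gridline y = 0.
3. Solving for integer coefficients yields p as stated.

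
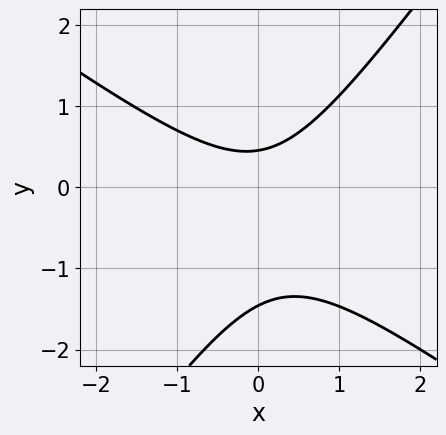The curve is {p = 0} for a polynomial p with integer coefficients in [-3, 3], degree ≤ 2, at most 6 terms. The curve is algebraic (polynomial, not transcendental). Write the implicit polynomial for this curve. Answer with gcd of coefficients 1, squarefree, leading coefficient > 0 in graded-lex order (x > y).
3*x^2 + 2*x*y - 3*y^2 - 3*y + 2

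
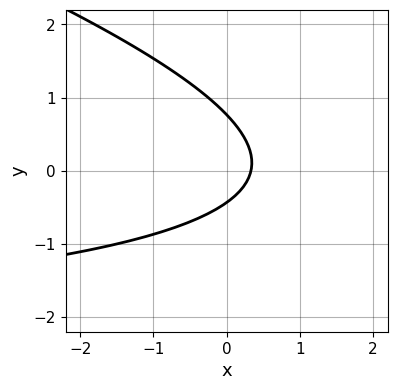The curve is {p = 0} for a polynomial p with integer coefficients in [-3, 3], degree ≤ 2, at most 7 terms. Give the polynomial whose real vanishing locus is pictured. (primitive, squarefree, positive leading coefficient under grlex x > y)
1. deg p = 2. The shape is more complex than any degree-1 curve.
2. Matching integer coefficients to the picture gives p.

x*y + 3*y^2 + 3*x - y - 1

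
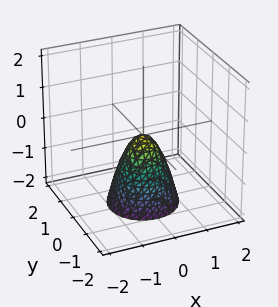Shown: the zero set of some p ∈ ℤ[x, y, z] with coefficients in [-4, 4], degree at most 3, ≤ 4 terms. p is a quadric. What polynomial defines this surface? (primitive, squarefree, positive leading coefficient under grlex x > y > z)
(a) Degree: a single bowl opening along one axis; a quadric, so deg p = 2.
(b) Symmetries: the z-axis is an axis of rotation, so x and y enter only as x² + y².
(c) Observable constraints: it crosses the z-axis at the gridline z = 0; one y-axis crossing is at y = 0; one x-axis crossing is at x = 0.
(d) Assembling these constraints gives the stated polynomial.

2*x^2 + 2*y^2 + z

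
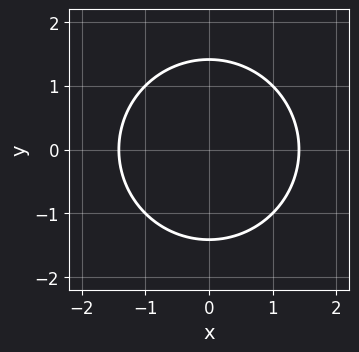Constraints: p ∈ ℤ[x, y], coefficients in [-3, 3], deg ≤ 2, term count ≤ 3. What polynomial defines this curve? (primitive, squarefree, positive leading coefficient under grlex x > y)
1. deg p = 2. A generic line meets the curve in up to 2 points.
2. Symmetries: the x ↦ −x reflection is a symmetry, so x appears only in even powers; mirror symmetry y ↦ −y ⇒ only even powers of y.
3. Together with the visible shape, these determine p as stated.

x^2 + y^2 - 2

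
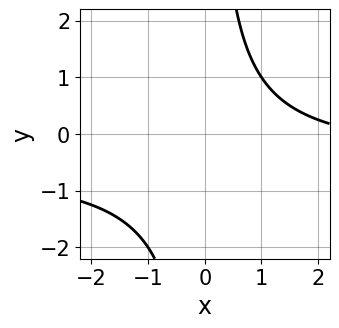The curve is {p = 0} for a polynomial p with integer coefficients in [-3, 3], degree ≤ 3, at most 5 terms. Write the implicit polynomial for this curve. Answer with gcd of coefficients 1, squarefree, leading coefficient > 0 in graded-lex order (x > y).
2*x*y + x - 3

1. Degree: a generic line meets the curve in up to 2 points, so deg p = 2.
2. Against the integer gridlines: it misses every integer gridline on the x-axis; no y-intercept at any integer in the box.
3. Matching integer coefficients to the picture gives p.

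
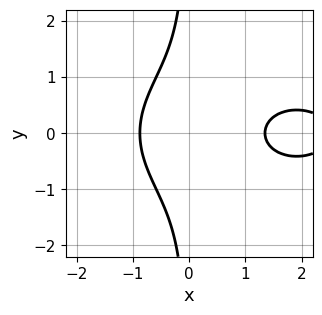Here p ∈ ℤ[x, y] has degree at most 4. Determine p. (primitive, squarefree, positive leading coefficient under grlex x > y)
First, deg p = 3. The shape is more complex than any degree-2 curve.
Next, symmetries: mirror symmetry y ↦ −y ⇒ only even powers of y.
Next, checking where it meets the axes: no y-intercept at any integer in the box.
Finally, matching integer coefficients to the picture gives p.

x^3 + 3*x*y^2 - 3*x^2 + 3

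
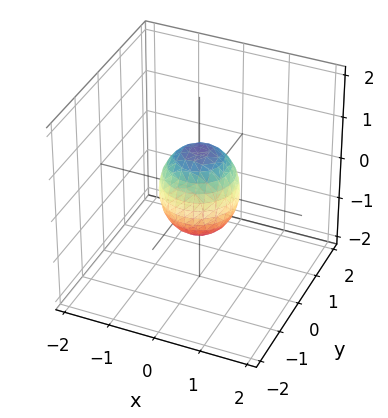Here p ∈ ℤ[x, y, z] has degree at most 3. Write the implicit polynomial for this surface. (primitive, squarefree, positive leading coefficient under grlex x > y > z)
3*x^2 + 3*y^2 + 2*z^2 - 2

First, the degree is 2 — no degree-1 surface has this shape.
Then, symmetries: the z-axis is an axis of rotation, so x and y enter only as x² + y².
Then, observable constraints: among the integer gridlines, it crosses the z-axis at z ∈ {-1, 1}; a circular section at z = 0 has radius between 0 and 1.
Finally, solving for integer coefficients yields p as stated.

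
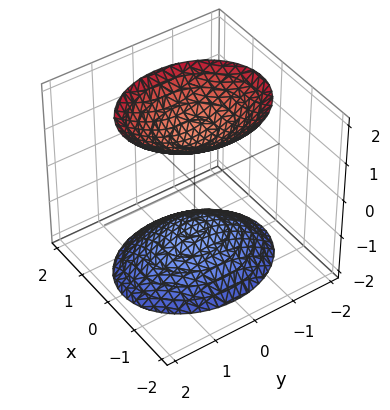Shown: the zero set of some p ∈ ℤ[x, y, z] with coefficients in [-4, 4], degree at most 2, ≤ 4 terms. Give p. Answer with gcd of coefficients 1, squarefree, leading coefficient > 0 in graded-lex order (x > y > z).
3*x^2 + 2*y^2 - 2*z^2 + 3

1. There are 2 components.
2. deg p = 2.
3. Symmetries: mirror symmetry x ↦ −x ⇒ only even powers of x; the y ↦ −y reflection is a symmetry, so y appears only in even powers; the z ↦ −z reflection is a symmetry, so z appears only in even powers.
4. Reading off the gridlines: it misses every integer gridline on the x-axis; no y-intercept at any integer in the box.
5. These observations pin down the coefficients.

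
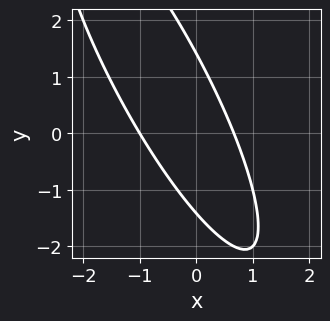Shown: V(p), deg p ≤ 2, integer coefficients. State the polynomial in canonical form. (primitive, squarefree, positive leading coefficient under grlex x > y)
3*x^2 + 3*x*y + y^2 + x - 2

(a) Degree: a generic line meets the curve in up to 2 points, so deg p = 2.
(b) Against the integer gridlines: it crosses the x-axis at the gridline x = -1.
(c) Solving for integer coefficients yields p as stated.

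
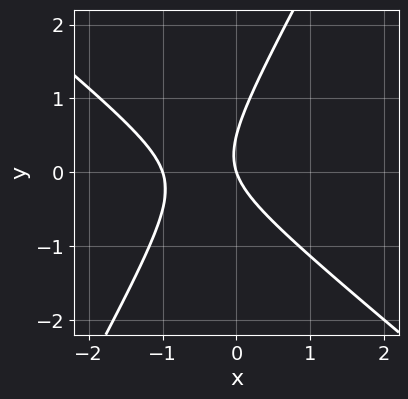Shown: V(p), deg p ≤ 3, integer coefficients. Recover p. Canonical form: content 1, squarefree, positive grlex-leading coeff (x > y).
1. deg p = 2. The shape is more complex than any degree-1 curve.
2. From the axis intercepts and sections: the x-axis gridline crossings are at x ∈ {-1, 0}; it meets the y-axis at y = 0 (among the integer gridlines).
3. Together with the visible shape, these determine p as stated.

3*x^2 + 2*x*y - 2*y^2 + 3*x + y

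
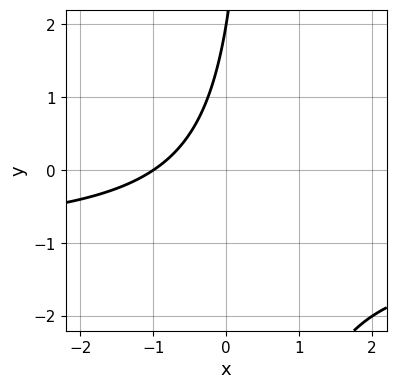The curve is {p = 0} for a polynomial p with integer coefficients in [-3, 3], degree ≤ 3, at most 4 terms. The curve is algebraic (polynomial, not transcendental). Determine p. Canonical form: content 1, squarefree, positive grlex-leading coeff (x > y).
2*x*y + 2*x - y + 2

First, deg p = 2. A generic line meets the curve in up to 2 points.
Then, checking where it meets the axes: one y-axis crossing is at y = 2; it crosses the x-axis at the gridline x = -1.
Finally, the integer polynomial consistent with all of this is the stated p.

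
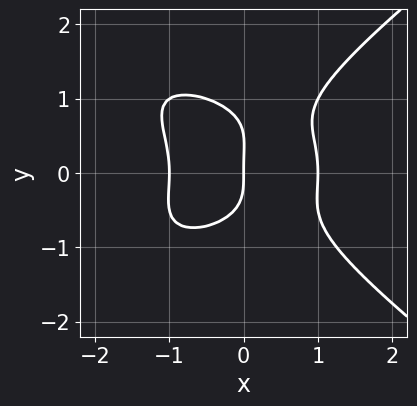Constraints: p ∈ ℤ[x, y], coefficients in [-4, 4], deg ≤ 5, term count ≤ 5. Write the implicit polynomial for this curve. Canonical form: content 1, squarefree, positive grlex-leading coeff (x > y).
First, the degree is 4 — a generic line meets the curve in up to 4 points.
Next, observable constraints: it crosses the y-axis at the gridline y = 0; among the integer gridlines, it crosses the x-axis at x ∈ {-1, 0, 1}.
Finally, together with the visible shape, these determine p as stated.

x^2*y^2 - 2*y^4 + 2*x^3 + y^3 - 2*x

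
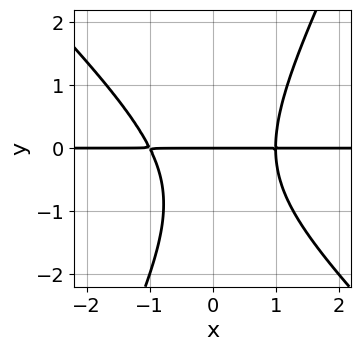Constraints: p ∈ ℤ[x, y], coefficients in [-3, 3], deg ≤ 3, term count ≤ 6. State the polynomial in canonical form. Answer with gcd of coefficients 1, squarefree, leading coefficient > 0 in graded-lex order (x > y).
2*x^2*y + x*y^2 - y^3 - y^2 - 2*y

deg p = 3. No degree-2 curve has this shape.
From the axis intercepts and sections: every point of the x-axis in the box is on the curve; one y-axis crossing is at y = 0.
These observations pin down the coefficients.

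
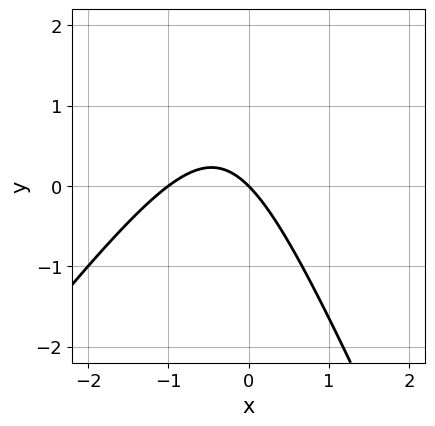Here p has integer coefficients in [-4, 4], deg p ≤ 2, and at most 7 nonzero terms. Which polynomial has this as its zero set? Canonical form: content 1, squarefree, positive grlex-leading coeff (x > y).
First, degree: a generic line meets the curve in up to 2 points, so deg p = 2.
Next, from the axis intercepts and sections: one y-axis crossing is at y = 0; among the integer gridlines, it crosses the x-axis at x ∈ {-1, 0}.
Finally, putting this together gives p.

3*x^2 - x*y - y^2 + 3*x + 3*y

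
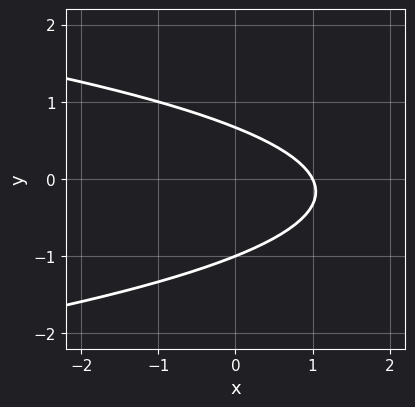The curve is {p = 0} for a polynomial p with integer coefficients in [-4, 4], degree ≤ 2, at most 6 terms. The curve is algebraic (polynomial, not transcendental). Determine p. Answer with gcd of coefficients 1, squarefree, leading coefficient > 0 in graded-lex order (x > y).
3*y^2 + 2*x + y - 2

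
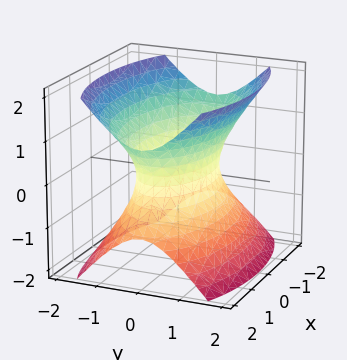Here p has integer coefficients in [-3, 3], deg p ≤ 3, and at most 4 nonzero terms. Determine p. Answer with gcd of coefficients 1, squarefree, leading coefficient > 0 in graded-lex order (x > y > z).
x^2 + 3*y^2 - 2*z^2 - 2

First, degree: an hourglass — one-sheet hyperboloid; a quadric, so deg p = 2.
Next, symmetries: the x ↦ −x reflection is a symmetry, so x appears only in even powers; it's symmetric under y → −y, forcing even powers of y; it's symmetric under z → −z, forcing even powers of z.
Next, from the visible intercepts: the surface avoids every integer z-axis point in the box.
Finally, together with the visible shape, these determine p as stated.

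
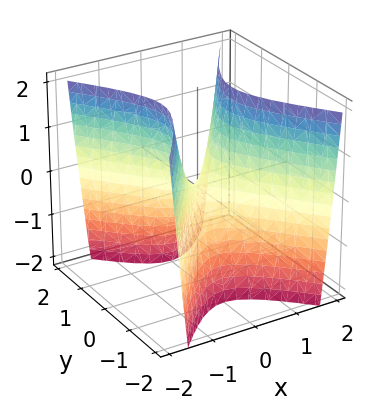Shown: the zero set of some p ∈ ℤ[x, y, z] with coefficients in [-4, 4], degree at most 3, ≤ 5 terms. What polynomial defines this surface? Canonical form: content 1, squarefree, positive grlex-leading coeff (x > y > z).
3*x^2 - 2*y^2 - z

1. The degree is 2 — a hyperbolic paraboloid; a quadric.
2. Symmetries: mirror symmetry y ↦ −y ⇒ only even powers of y; it's symmetric under x → −x, forcing even powers of x.
3. Checking where it meets the axes: it meets the z-axis at z = 0 (among the integer gridlines); it crosses the x-axis at the gridline x = 0; it crosses the y-axis at the gridline y = 0.
4. Fitting integer coefficients to these (and the overall shape) gives p.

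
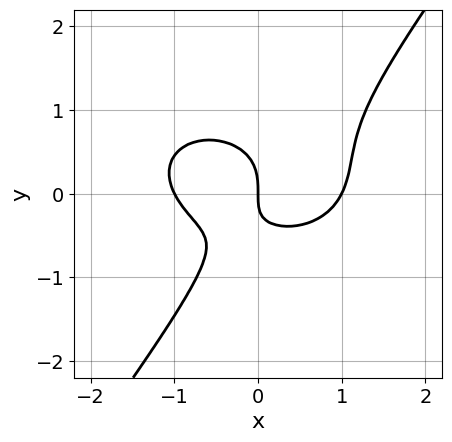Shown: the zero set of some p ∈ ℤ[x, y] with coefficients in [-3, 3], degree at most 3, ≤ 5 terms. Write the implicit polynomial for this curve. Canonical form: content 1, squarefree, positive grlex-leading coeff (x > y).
2*x^3 + 3*x*y^2 - 3*y^3 - 2*x*y - 2*x

The degree is 3 — no degree-2 curve has this shape.
From the axis intercepts and sections: the x-axis gridline crossings are at x ∈ {-1, 0, 1}; one y-axis crossing is at y = 0.
Assembling these constraints gives the stated polynomial.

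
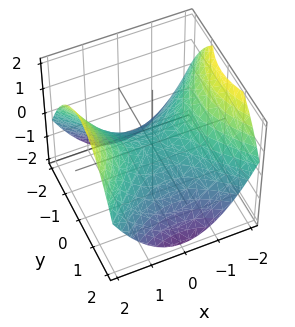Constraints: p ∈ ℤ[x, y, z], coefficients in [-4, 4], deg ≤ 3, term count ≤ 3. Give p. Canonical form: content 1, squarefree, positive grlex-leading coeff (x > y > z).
x^2 - y^2 - 2*z

1. Degree: a hyperbolic paraboloid; a quadric, so deg p = 2.
2. Symmetries: mirror symmetry x ↦ −x ⇒ only even powers of x; it's symmetric under y → −y, forcing even powers of y.
3. Reading off the gridlines: it crosses the z-axis at the gridline z = 0; it crosses the x-axis at the gridline x = 0.
4. Putting this together gives p.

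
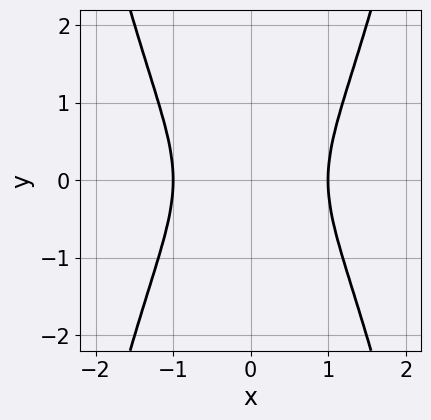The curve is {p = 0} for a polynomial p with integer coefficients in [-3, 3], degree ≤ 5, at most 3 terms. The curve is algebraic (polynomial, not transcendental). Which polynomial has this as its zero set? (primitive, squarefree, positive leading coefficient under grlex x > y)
First, the degree is 4 — the shape is more complex than any degree-3 curve.
Then, symmetries: the x ↦ −x reflection is a symmetry, so x appears only in even powers; it's symmetric under y → −y, forcing even powers of y.
Next, checking where it meets the axes: the x-axis gridline crossings are at x ∈ {-1, 1}; it misses every integer gridline on the y-axis.
Finally, assembling these constraints gives the stated polynomial.

x^4 - y^2 - 1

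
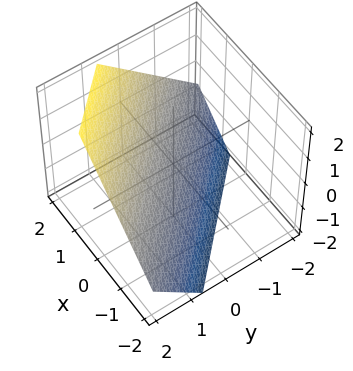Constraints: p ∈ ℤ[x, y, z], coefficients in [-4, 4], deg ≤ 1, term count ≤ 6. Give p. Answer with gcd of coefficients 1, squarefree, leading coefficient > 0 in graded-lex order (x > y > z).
First, the degree is 1 — every cross-section is a straight line — this is a plane.
Finally, putting this together gives p.

3*x + 3*y - 3*z - 2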